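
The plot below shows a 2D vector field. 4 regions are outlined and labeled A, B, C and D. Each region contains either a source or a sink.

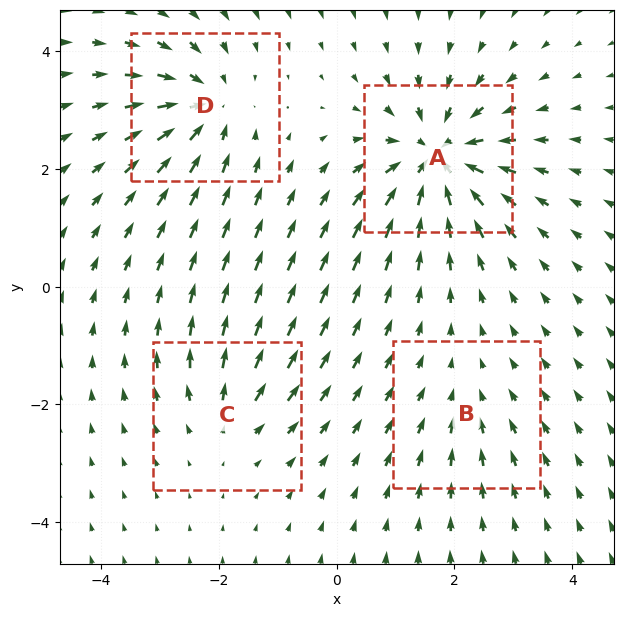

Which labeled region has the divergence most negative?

Divergence at each region's feature centre — A: about -8, B: about -2, C: about +4, D: about -6. Region A is most negative.

A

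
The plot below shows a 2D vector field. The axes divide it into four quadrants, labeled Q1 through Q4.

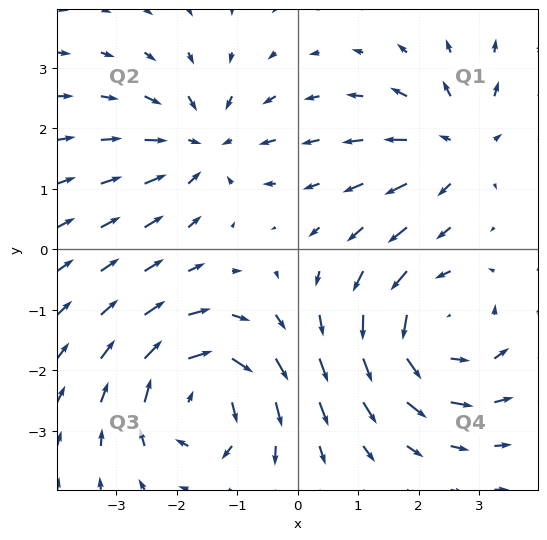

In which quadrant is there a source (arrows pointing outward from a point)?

Q1

The source sits at approximately (2.7, 1.7), which lies in quadrant Q1. The divergence there is about +3, positive as expected for a source.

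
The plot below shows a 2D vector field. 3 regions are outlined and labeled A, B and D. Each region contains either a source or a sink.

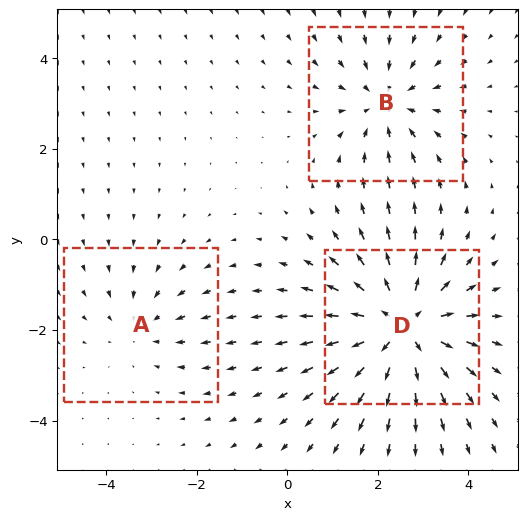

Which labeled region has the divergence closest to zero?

Divergence at each region's feature centre — A: about -2, B: about -3, D: about +4. Region A is closest to zero.

A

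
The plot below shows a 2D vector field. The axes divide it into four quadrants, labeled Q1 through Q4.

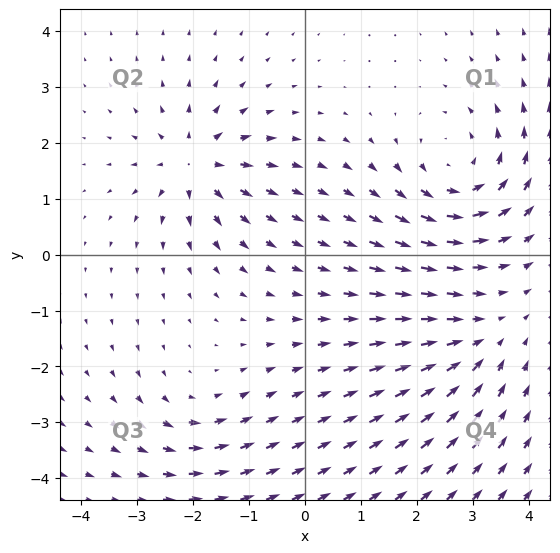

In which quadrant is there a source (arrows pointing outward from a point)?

The source sits at approximately (-2.0, 1.6), which lies in quadrant Q2. The divergence there is about +5, positive as expected for a source.

Q2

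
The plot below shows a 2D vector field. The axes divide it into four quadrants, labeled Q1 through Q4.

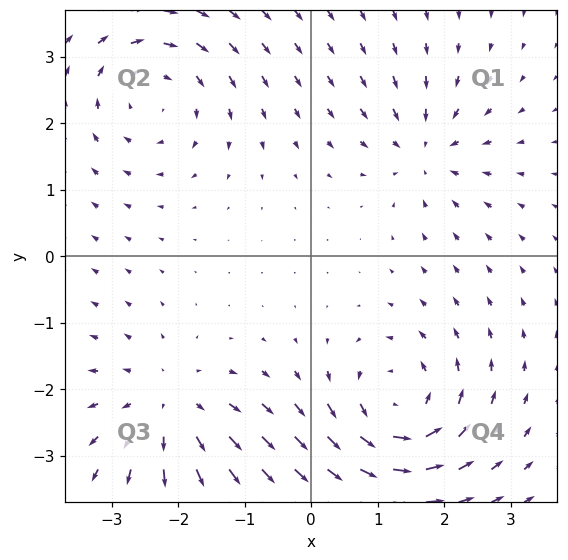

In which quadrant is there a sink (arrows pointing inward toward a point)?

Q1

The sink sits at approximately (1.7, 1.6), which lies in quadrant Q1. The divergence there is about -4, negative as expected for a sink.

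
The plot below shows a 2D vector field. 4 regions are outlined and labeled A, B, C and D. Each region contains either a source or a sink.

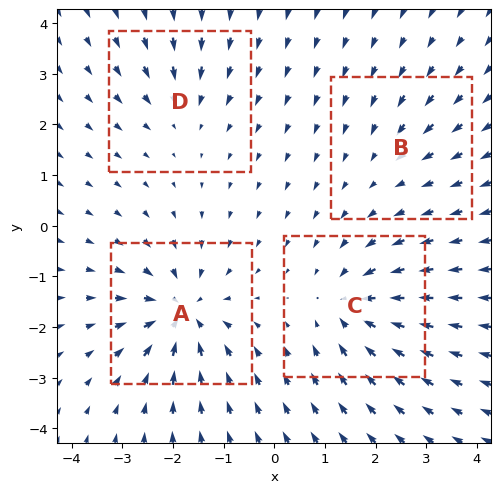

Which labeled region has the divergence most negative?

Divergence at each region's feature centre — A: about -7, B: about -2, C: about -6, D: about -3. Region A is most negative.

A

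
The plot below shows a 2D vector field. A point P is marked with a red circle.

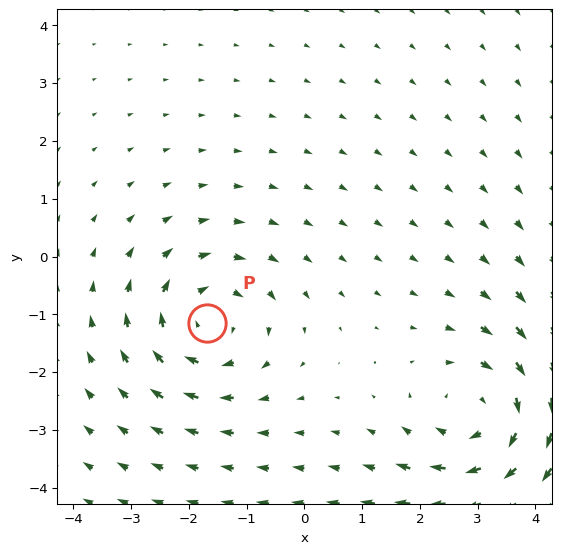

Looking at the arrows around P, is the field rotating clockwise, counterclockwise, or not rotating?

clockwise

Near P at (-1.7, -1.2) the arrows circulate clockwise. The curl (z-component) there is about -3; negative curl means clockwise rotation.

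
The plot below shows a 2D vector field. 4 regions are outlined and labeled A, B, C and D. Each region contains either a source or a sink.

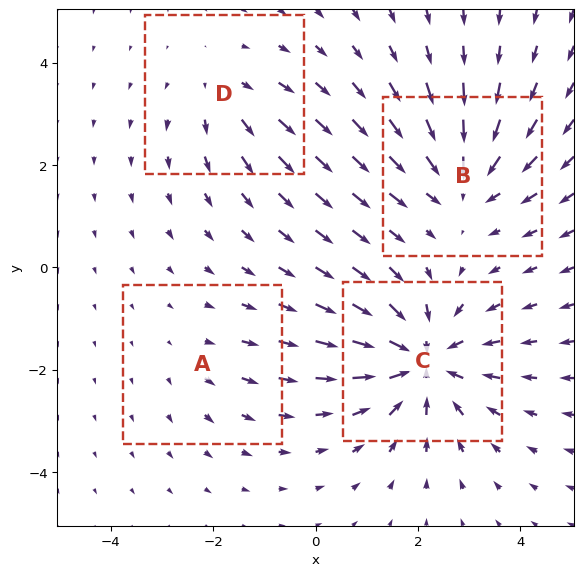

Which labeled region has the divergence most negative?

C

Divergence at each region's feature centre — A: about +2, B: about -4, C: about -6, D: about +3. Region C is most negative.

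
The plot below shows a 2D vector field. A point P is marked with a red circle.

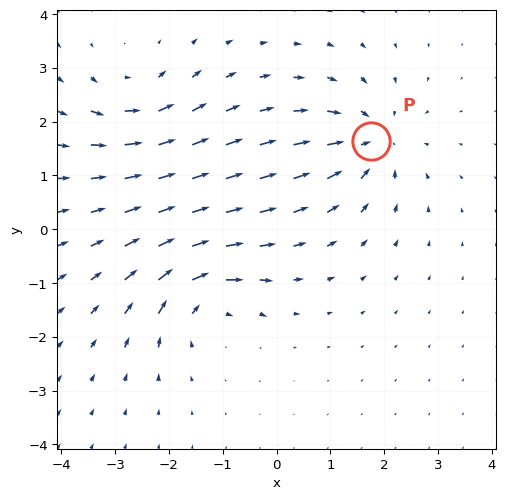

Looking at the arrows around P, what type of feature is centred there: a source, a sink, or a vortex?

sink

At P (1.8, 1.6) the arrows converge inward. Divergence about -4, curl ≈0 — negative divergence with near-zero curl is a sink.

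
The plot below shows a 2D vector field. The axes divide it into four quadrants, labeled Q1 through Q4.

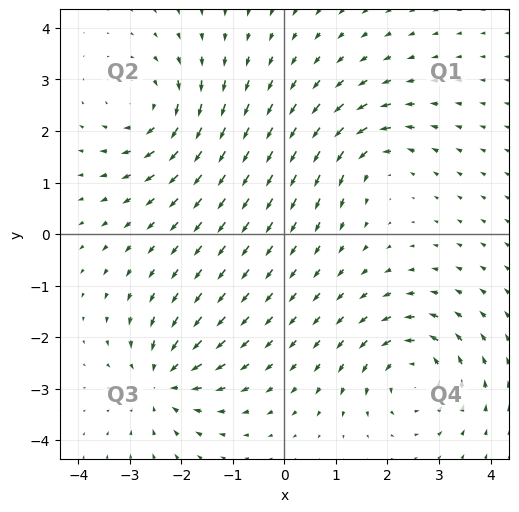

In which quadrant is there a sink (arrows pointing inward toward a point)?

Q3

The sink sits at approximately (-2.4, -2.8), which lies in quadrant Q3. The divergence there is about -5, negative as expected for a sink.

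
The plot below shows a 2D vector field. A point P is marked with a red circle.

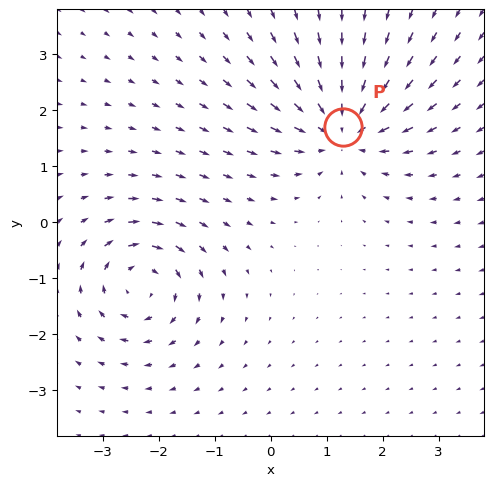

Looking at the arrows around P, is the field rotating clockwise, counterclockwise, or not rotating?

Near P at (1.3, 1.7) the arrows show no circulation. The curl there is ≈0.

not rotating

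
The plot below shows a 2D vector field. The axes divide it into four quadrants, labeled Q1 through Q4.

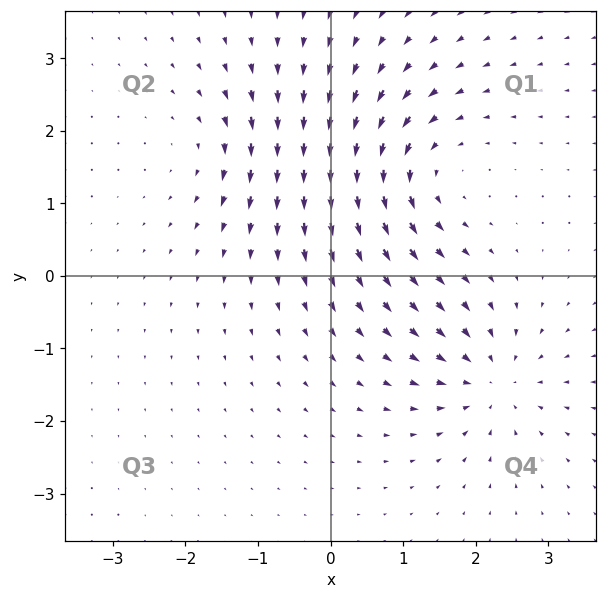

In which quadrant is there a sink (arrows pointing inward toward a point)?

The sink sits at approximately (2.2, -1.4), which lies in quadrant Q4. The divergence there is about -4, negative as expected for a sink.

Q4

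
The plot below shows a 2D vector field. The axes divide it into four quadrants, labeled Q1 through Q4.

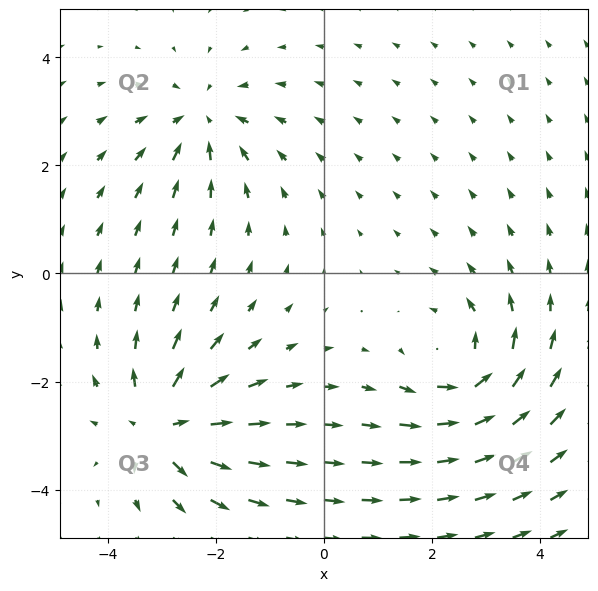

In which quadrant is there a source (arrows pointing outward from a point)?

The source sits at approximately (-3.0, -2.8), which lies in quadrant Q3. The divergence there is about +5, positive as expected for a source.

Q3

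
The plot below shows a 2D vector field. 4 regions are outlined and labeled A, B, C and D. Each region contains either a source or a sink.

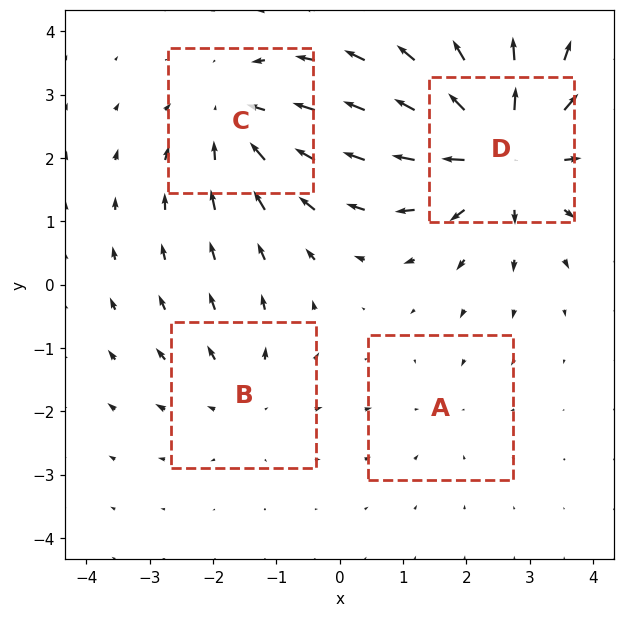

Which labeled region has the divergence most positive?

Divergence at each region's feature centre — A: about -2, B: about +3, C: about -4, D: about +6. Region D is most positive.

D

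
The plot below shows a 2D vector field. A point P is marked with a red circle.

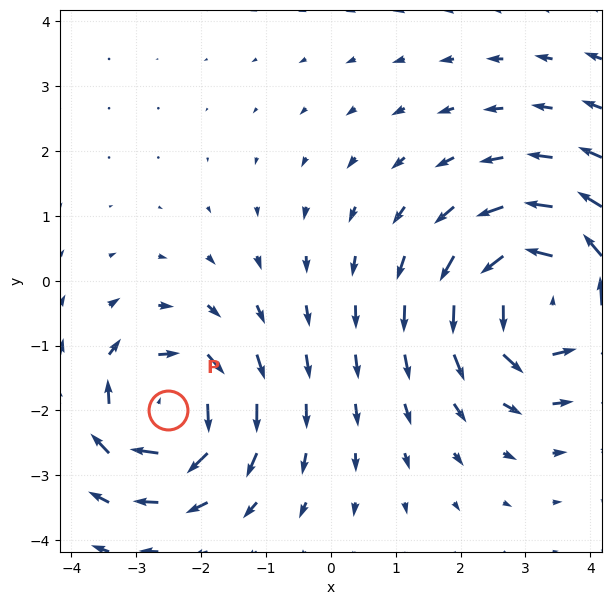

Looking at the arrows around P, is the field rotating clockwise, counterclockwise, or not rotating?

Near P at (-2.5, -2.0) the arrows circulate clockwise. The curl (z-component) there is about -5; negative curl means clockwise rotation.

clockwise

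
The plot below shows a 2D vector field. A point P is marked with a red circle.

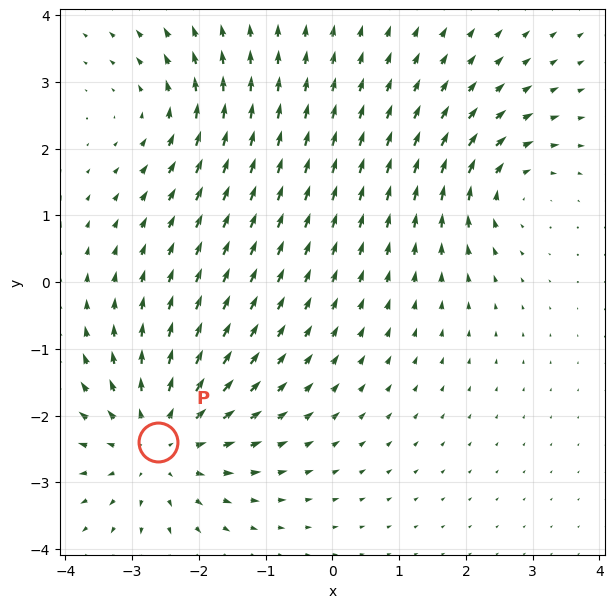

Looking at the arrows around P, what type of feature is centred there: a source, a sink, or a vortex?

At P (-2.6, -2.4) the arrows spread outward. Divergence about +4, curl ≈0 — positive divergence with near-zero curl is a source.

source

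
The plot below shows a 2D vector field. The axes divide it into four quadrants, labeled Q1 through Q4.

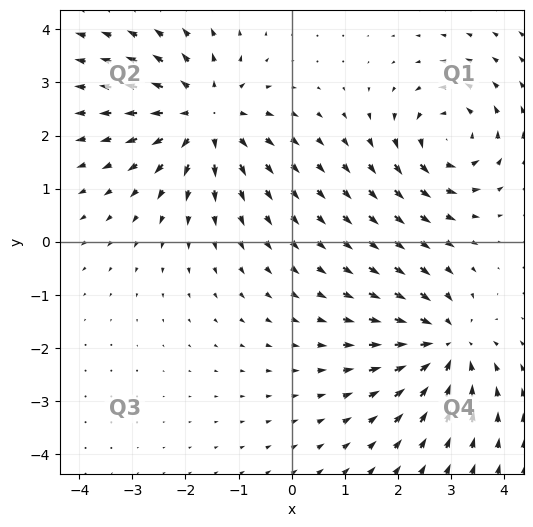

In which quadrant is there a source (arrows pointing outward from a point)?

Q2

The source sits at approximately (-1.6, 2.4), which lies in quadrant Q2. The divergence there is about +4, positive as expected for a source.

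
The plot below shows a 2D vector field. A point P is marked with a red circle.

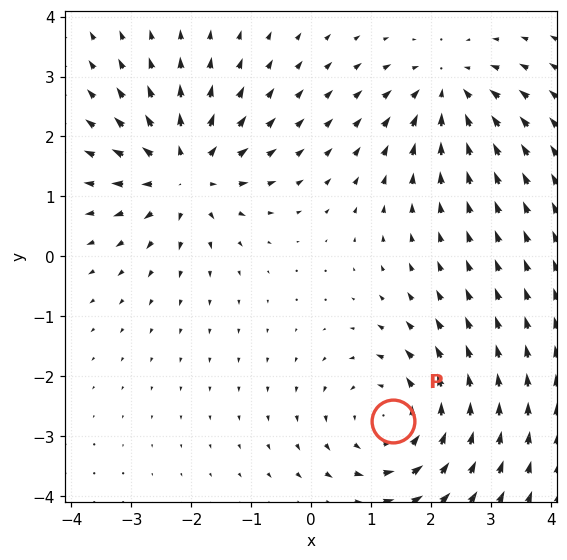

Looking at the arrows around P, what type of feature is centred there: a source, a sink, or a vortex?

At P (1.4, -2.8) the arrows circulate counterclockwise. Divergence ≈0, curl about +4 — near-zero divergence with nonzero curl is a vortex.

vortex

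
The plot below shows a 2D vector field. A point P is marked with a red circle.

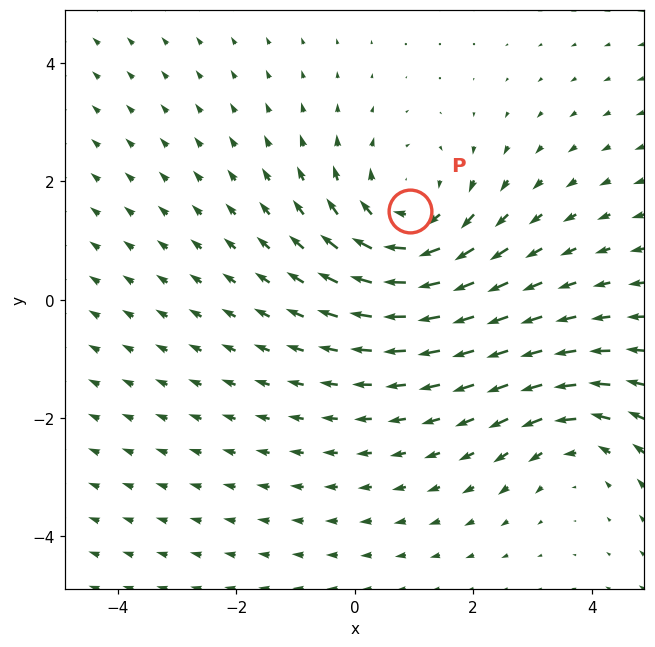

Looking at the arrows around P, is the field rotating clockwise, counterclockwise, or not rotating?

Near P at (0.9, 1.5) the arrows circulate clockwise. The curl (z-component) there is about -4; negative curl means clockwise rotation.

clockwise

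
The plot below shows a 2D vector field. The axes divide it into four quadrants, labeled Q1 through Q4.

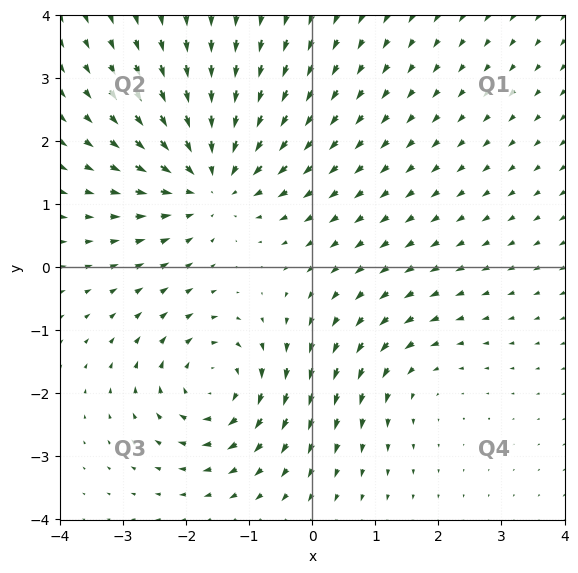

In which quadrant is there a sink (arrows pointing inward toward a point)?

Q2

The sink sits at approximately (-1.6, 1.4), which lies in quadrant Q2. The divergence there is about -5, negative as expected for a sink.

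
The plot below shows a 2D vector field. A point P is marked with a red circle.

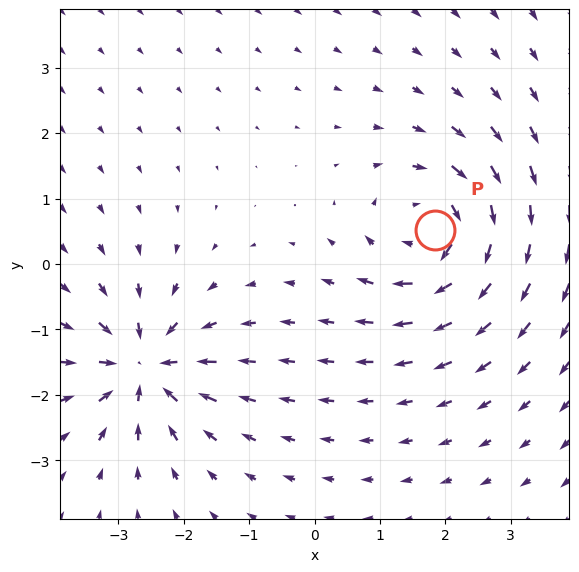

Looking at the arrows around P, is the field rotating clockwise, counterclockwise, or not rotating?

clockwise

Near P at (1.8, 0.5) the arrows circulate clockwise. The curl (z-component) there is about -4; negative curl means clockwise rotation.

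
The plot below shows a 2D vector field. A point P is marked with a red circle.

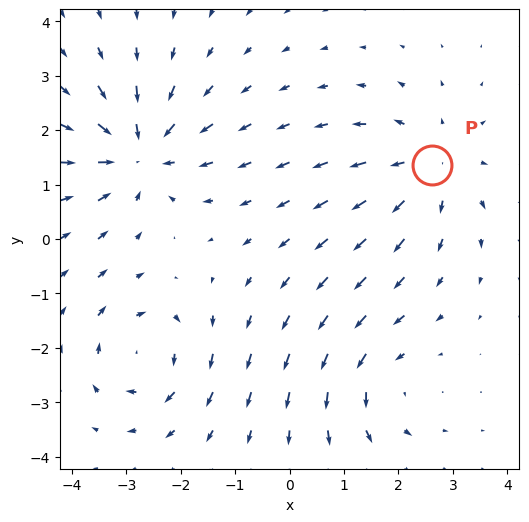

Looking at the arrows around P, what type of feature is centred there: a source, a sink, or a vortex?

At P (2.6, 1.4) the arrows spread outward. Divergence about +4, curl ≈0 — positive divergence with near-zero curl is a source.

source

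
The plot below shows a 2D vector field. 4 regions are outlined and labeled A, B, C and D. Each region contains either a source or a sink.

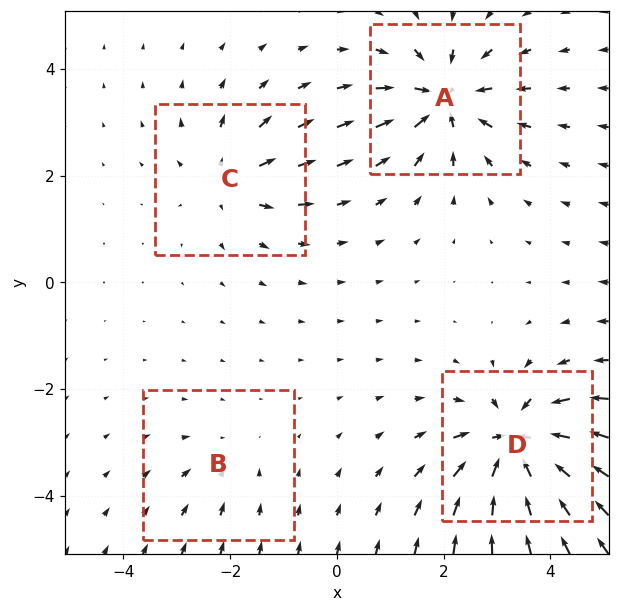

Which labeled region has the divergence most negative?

D

Divergence at each region's feature centre — A: about -7, B: about -2, C: about +4, D: about -8. Region D is most negative.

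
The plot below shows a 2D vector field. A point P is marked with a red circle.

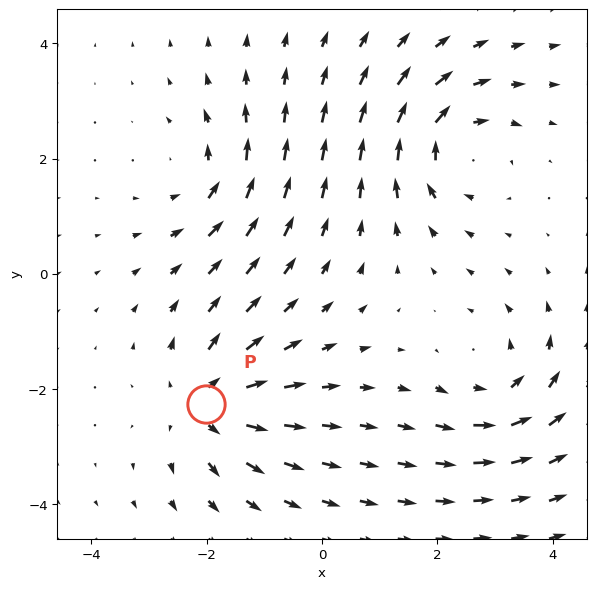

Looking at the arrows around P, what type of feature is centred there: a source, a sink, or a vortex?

At P (-2.0, -2.3) the arrows spread outward. Divergence about +5, curl ≈0 — positive divergence with near-zero curl is a source.

source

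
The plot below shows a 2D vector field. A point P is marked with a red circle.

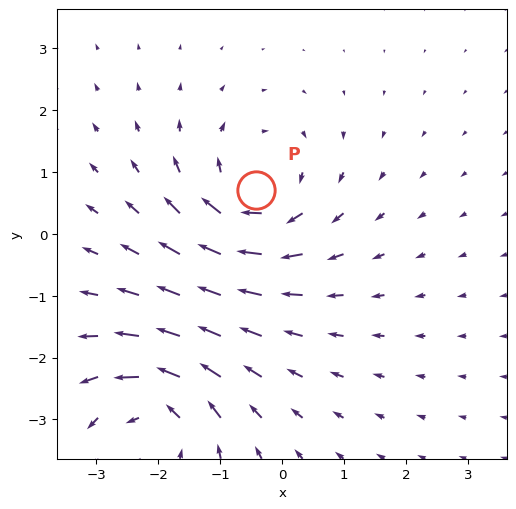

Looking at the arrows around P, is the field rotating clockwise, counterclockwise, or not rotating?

clockwise

Near P at (-0.4, 0.7) the arrows circulate clockwise. The curl (z-component) there is about -4; negative curl means clockwise rotation.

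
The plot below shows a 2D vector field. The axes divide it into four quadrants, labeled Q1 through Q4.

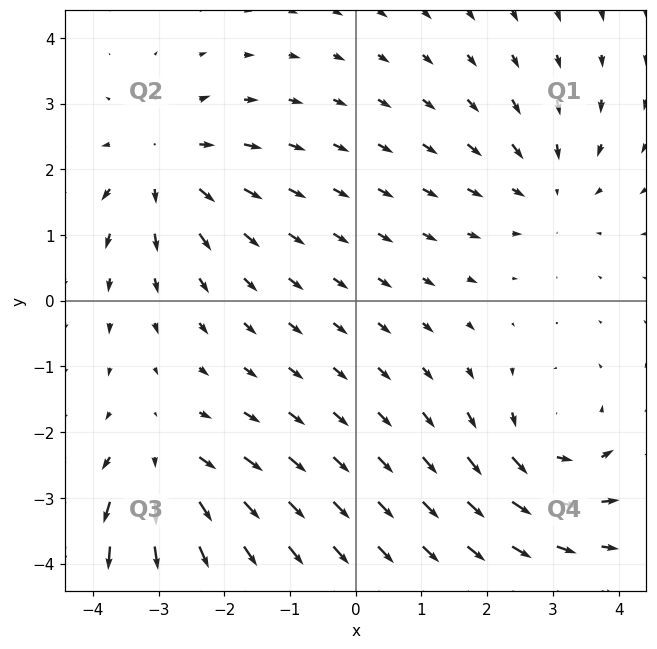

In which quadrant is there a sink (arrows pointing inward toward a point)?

The sink sits at approximately (2.9, 1.7), which lies in quadrant Q1. The divergence there is about -3, negative as expected for a sink.

Q1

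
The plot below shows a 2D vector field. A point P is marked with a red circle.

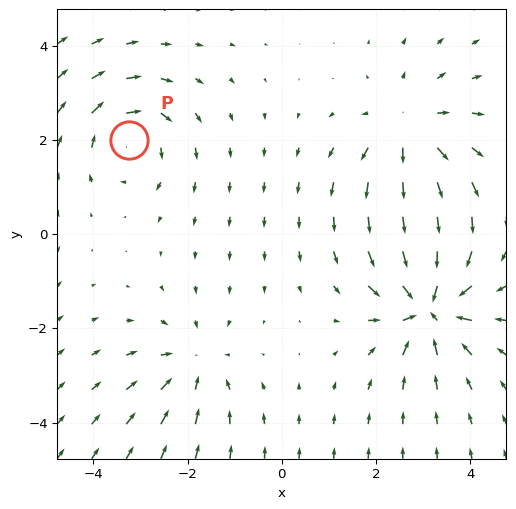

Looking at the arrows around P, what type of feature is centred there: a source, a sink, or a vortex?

At P (-3.2, 2.0) the arrows circulate clockwise. Divergence ≈0, curl about -4 — near-zero divergence with nonzero curl is a vortex.

vortex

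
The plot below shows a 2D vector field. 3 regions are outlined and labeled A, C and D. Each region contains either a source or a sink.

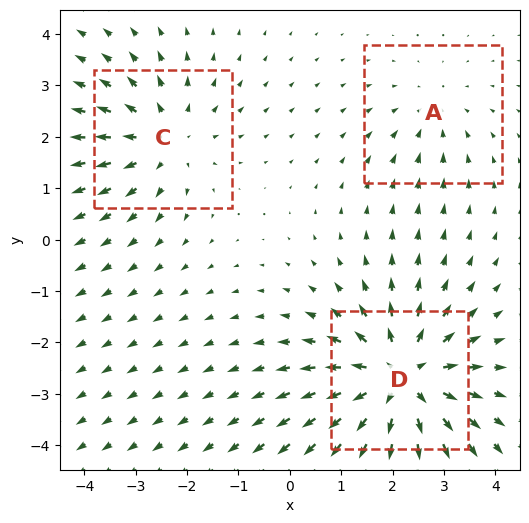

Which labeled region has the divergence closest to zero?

Divergence at each region's feature centre — A: about -2, C: about +3, D: about +5. Region A is closest to zero.

A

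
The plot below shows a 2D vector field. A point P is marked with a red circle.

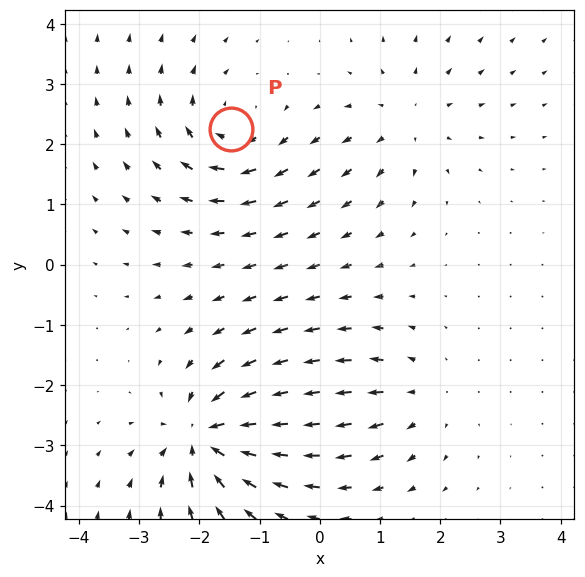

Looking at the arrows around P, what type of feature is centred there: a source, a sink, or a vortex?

At P (-1.5, 2.3) the arrows circulate clockwise. Divergence ≈0, curl about -4 — near-zero divergence with nonzero curl is a vortex.

vortex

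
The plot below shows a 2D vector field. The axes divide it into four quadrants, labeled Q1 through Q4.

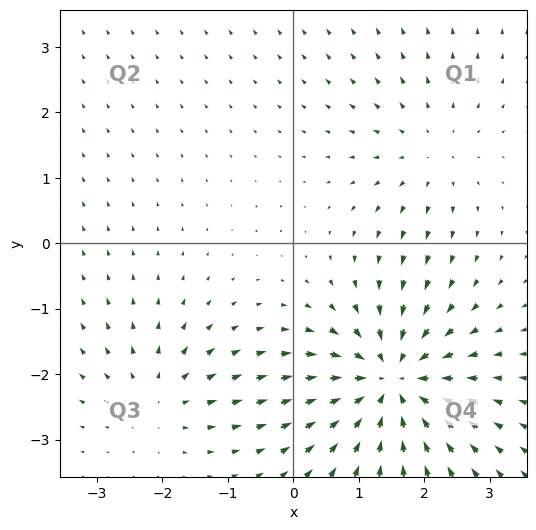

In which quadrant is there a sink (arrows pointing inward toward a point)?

Q4

The sink sits at approximately (1.5, -2.1), which lies in quadrant Q4. The divergence there is about -6, negative as expected for a sink.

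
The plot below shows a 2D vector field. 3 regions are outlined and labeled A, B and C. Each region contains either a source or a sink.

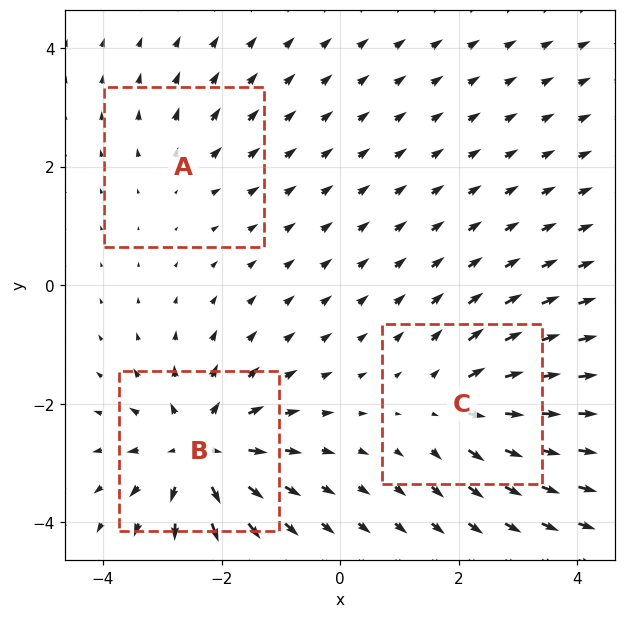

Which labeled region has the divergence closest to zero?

A

Divergence at each region's feature centre — A: about +2, B: about +6, C: about +4. Region A is closest to zero.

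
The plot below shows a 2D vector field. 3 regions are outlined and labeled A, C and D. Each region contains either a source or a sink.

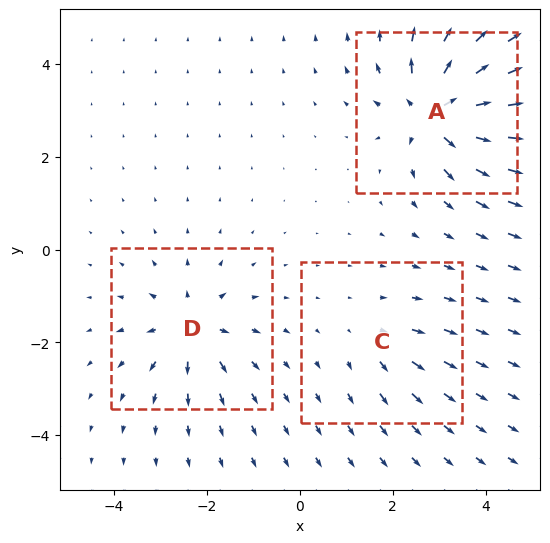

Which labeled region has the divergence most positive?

Divergence at each region's feature centre — A: about +6, C: about +2, D: about +4. Region A is most positive.

A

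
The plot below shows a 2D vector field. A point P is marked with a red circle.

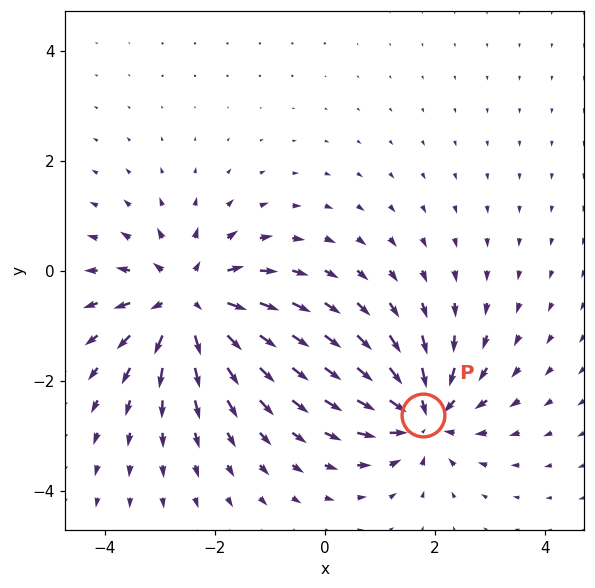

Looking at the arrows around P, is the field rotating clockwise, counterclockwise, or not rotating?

Near P at (1.8, -2.6) the arrows show no circulation. The curl there is ≈0.

not rotating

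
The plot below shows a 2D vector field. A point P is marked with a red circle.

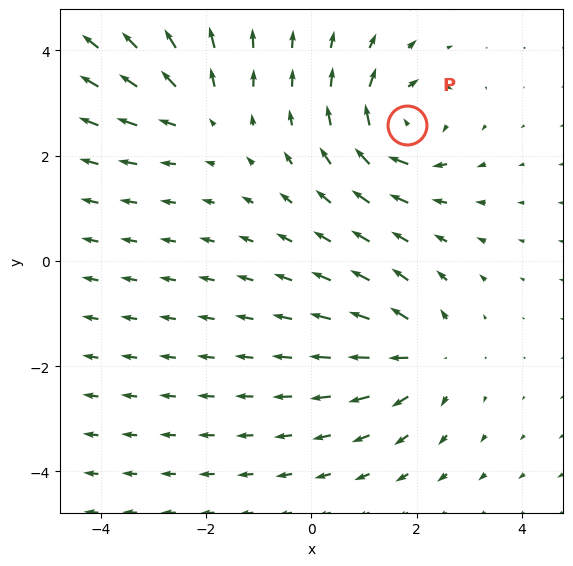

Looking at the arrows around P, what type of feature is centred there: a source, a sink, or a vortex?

vortex

At P (1.8, 2.6) the arrows circulate clockwise. Divergence ≈0, curl about -5 — near-zero divergence with nonzero curl is a vortex.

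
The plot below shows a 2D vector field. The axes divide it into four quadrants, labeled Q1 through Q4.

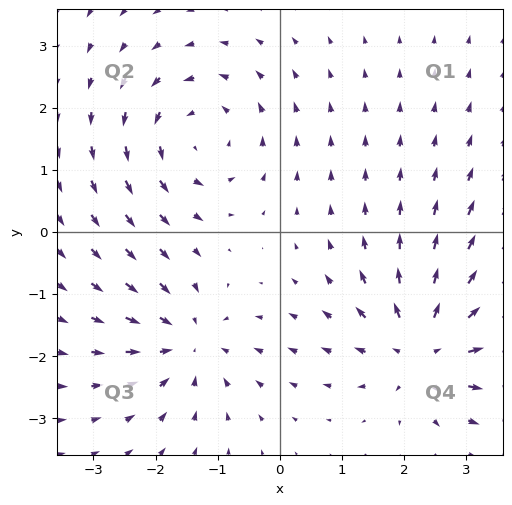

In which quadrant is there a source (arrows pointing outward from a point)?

The source sits at approximately (2.4, -1.8), which lies in quadrant Q4. The divergence there is about +4, positive as expected for a source.

Q4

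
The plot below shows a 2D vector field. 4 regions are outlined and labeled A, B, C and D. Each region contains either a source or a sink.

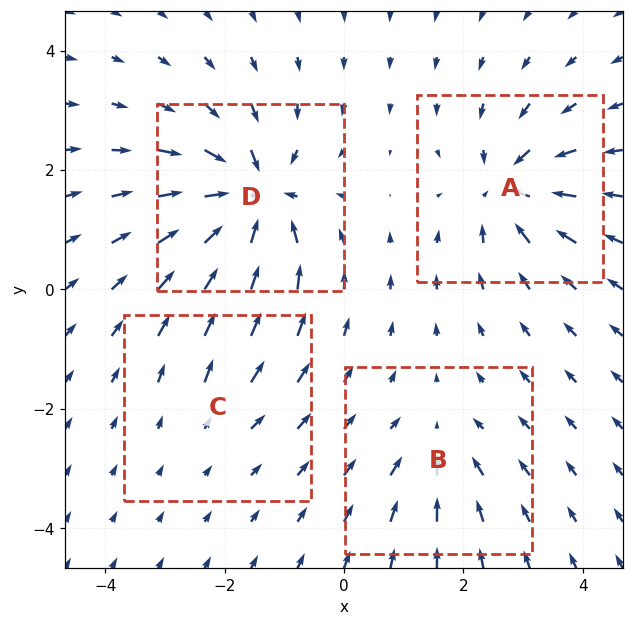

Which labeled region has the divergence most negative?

Divergence at each region's feature centre — A: about -7, B: about -4, C: about +2, D: about -9. Region D is most negative.

D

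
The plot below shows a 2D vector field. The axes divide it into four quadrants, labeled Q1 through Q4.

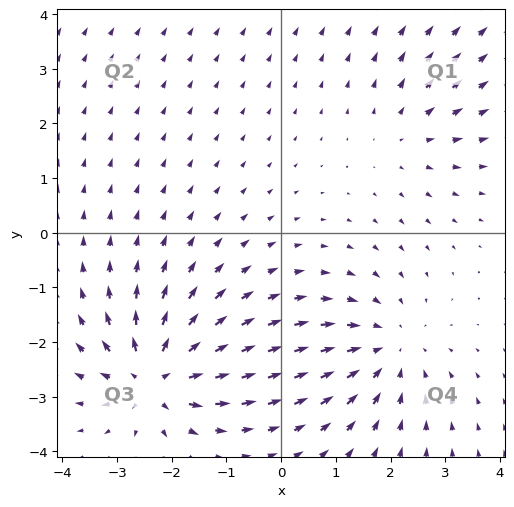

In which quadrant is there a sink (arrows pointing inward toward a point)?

The sink sits at approximately (1.9, -2.1), which lies in quadrant Q4. The divergence there is about -4, negative as expected for a sink.

Q4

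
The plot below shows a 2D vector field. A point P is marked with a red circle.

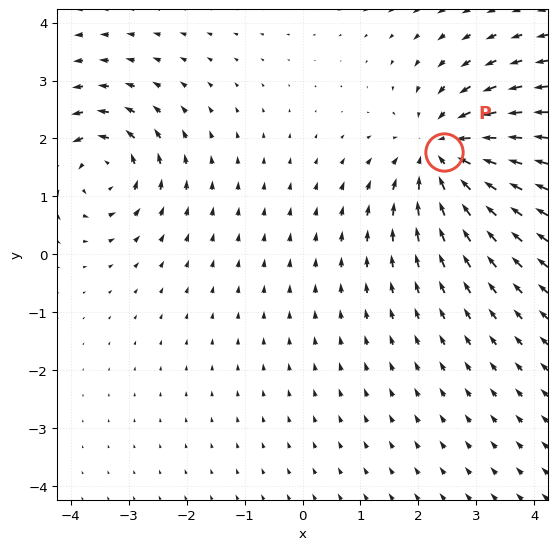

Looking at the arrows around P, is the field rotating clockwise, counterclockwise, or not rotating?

Near P at (2.4, 1.8) the arrows show no circulation. The curl there is ≈0.

not rotating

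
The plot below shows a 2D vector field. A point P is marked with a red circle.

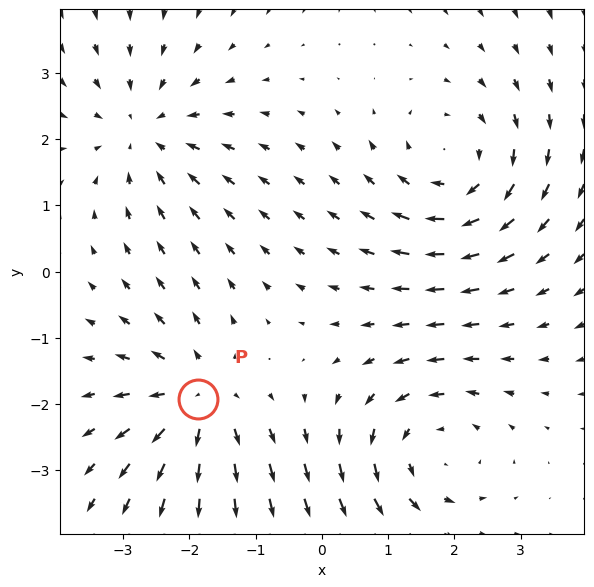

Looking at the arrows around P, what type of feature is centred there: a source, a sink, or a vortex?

At P (-1.9, -1.9) the arrows spread outward. Divergence about +4, curl ≈0 — positive divergence with near-zero curl is a source.

source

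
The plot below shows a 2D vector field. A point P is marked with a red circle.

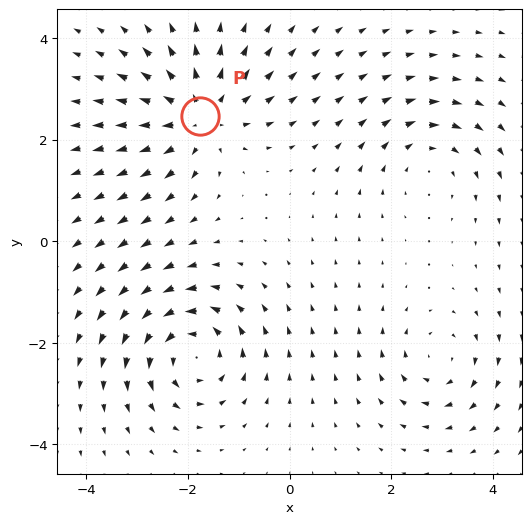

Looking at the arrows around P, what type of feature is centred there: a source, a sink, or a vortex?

source

At P (-1.8, 2.5) the arrows spread outward. Divergence about +5, curl ≈0 — positive divergence with near-zero curl is a source.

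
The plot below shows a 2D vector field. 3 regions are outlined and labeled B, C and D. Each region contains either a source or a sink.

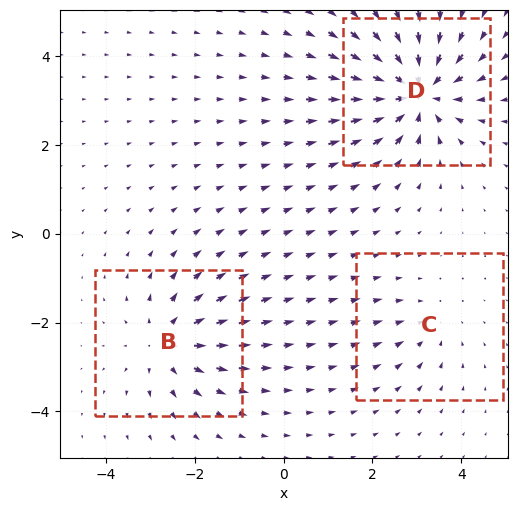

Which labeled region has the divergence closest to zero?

C

Divergence at each region's feature centre — B: about +3, C: about -2, D: about -5. Region C is closest to zero.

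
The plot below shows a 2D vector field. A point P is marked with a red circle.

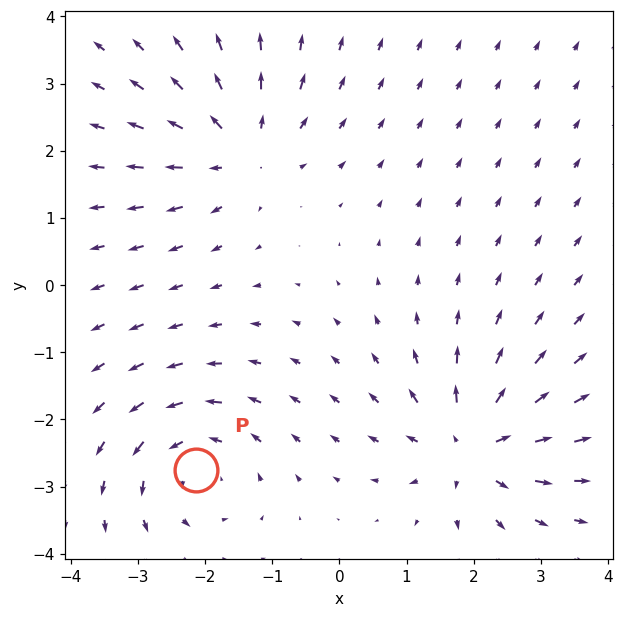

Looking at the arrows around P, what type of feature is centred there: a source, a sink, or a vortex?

vortex

At P (-2.1, -2.7) the arrows circulate counterclockwise. Divergence ≈0, curl about +4 — near-zero divergence with nonzero curl is a vortex.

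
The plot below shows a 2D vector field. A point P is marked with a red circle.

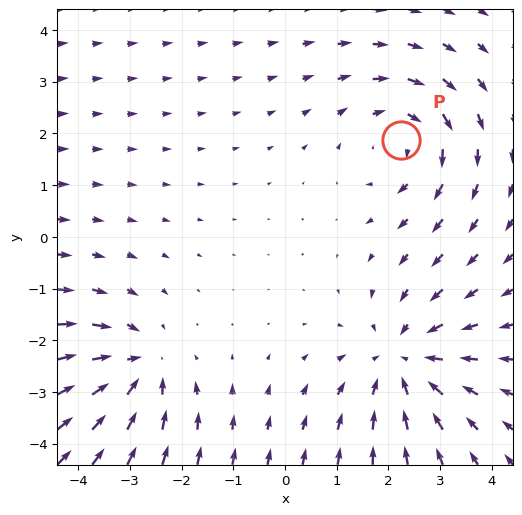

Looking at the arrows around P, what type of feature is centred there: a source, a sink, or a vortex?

At P (2.2, 1.9) the arrows circulate clockwise. Divergence ≈0, curl about -4 — near-zero divergence with nonzero curl is a vortex.

vortex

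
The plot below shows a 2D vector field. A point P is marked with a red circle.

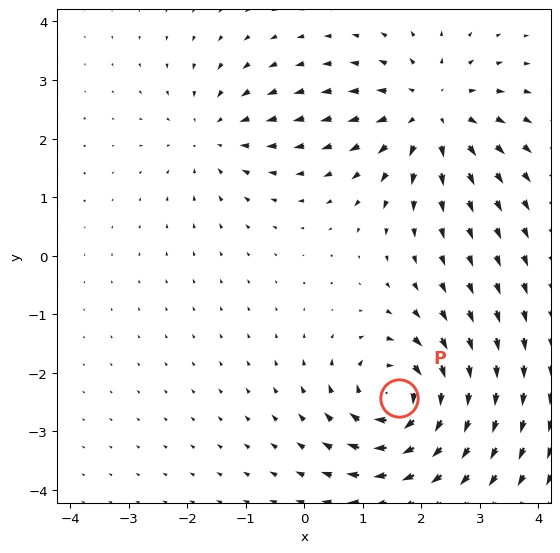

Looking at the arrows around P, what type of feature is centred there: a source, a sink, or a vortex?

vortex

At P (1.6, -2.4) the arrows circulate clockwise. Divergence ≈0, curl about -6 — near-zero divergence with nonzero curl is a vortex.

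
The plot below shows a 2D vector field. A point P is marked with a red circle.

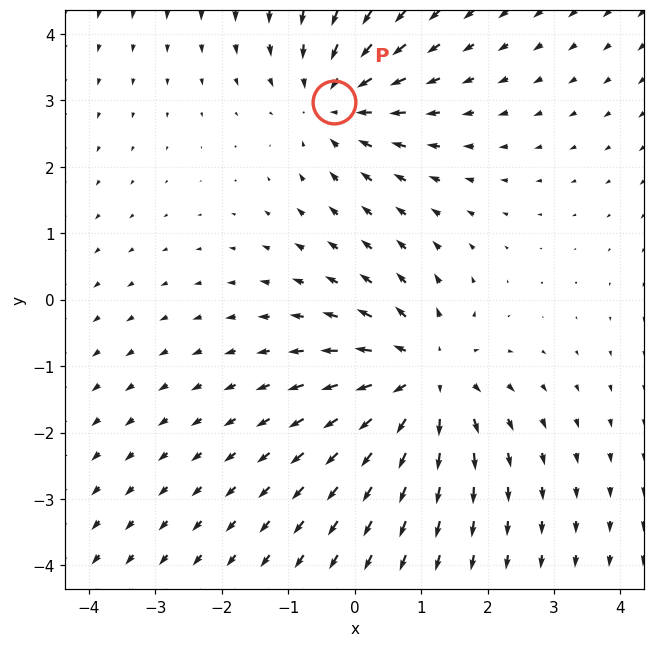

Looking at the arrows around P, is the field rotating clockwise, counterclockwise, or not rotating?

not rotating

Near P at (-0.3, 3.0) the arrows show no circulation. The curl there is ≈0.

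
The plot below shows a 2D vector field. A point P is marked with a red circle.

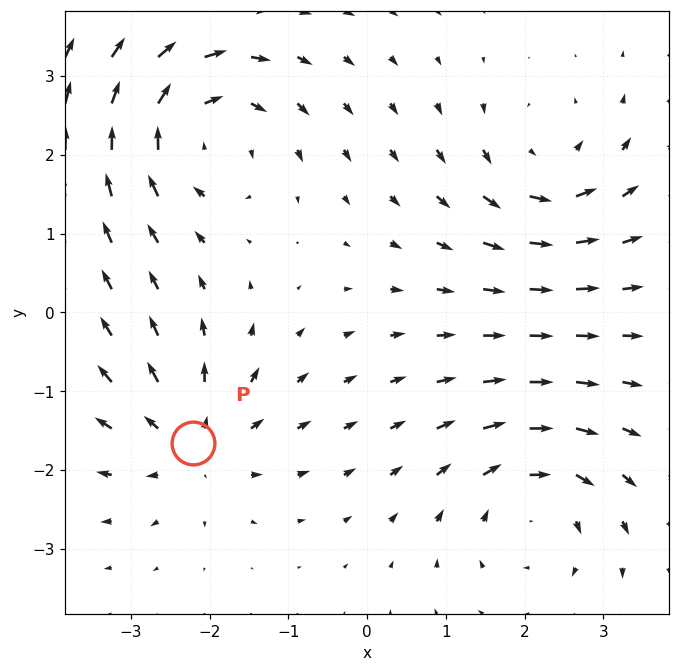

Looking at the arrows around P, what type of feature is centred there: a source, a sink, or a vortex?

source

At P (-2.2, -1.7) the arrows spread outward. Divergence about +5, curl ≈0 — positive divergence with near-zero curl is a source.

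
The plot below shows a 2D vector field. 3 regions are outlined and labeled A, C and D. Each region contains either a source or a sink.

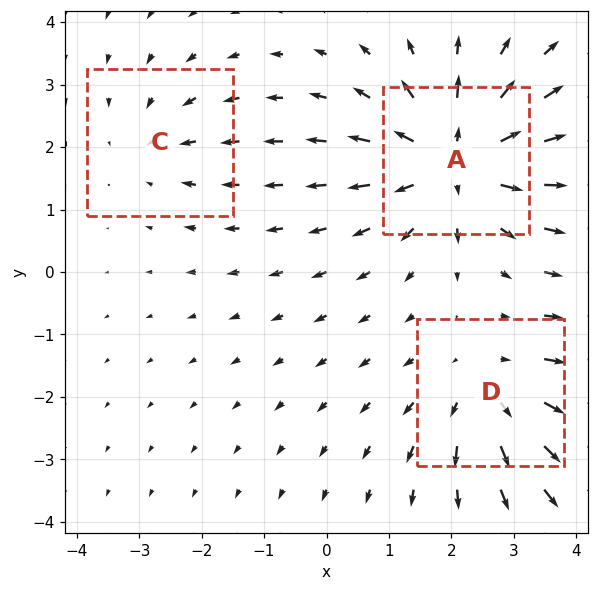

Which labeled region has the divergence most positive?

Divergence at each region's feature centre — A: about +5, C: about -2, D: about +3. Region A is most positive.

A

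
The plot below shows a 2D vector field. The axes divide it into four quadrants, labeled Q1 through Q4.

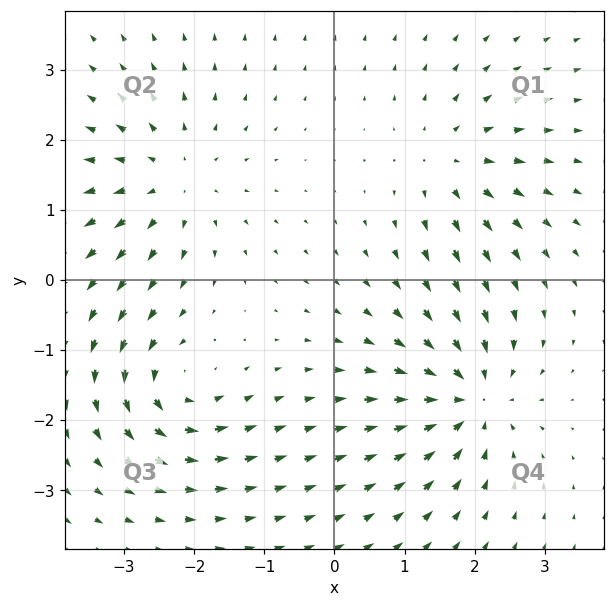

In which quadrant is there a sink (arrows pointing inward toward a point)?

Q4

The sink sits at approximately (1.9, -1.7), which lies in quadrant Q4. The divergence there is about -6, negative as expected for a sink.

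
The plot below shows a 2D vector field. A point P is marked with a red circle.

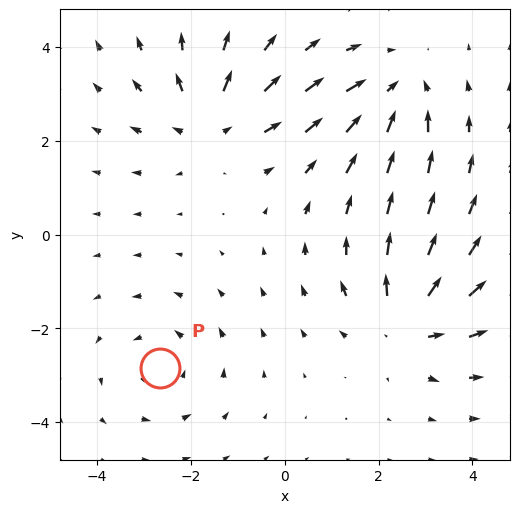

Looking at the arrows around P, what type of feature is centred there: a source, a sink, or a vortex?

vortex

At P (-2.7, -2.8) the arrows circulate counterclockwise. Divergence ≈0, curl about +2 — near-zero divergence with nonzero curl is a vortex.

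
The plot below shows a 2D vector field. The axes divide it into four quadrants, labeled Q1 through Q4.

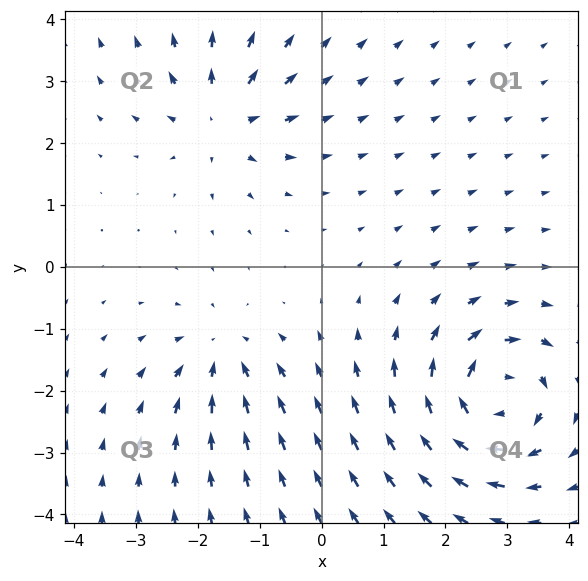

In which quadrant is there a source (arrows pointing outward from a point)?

Q2

The source sits at approximately (-1.6, 2.4), which lies in quadrant Q2. The divergence there is about +4, positive as expected for a source.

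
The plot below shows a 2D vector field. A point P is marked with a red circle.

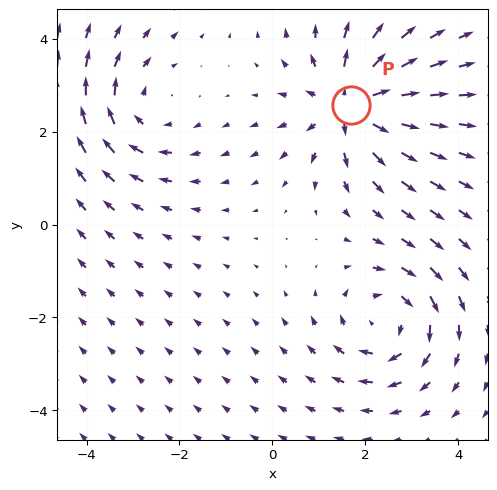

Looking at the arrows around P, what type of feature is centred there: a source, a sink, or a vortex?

At P (1.7, 2.6) the arrows spread outward. Divergence about +4, curl ≈0 — positive divergence with near-zero curl is a source.

source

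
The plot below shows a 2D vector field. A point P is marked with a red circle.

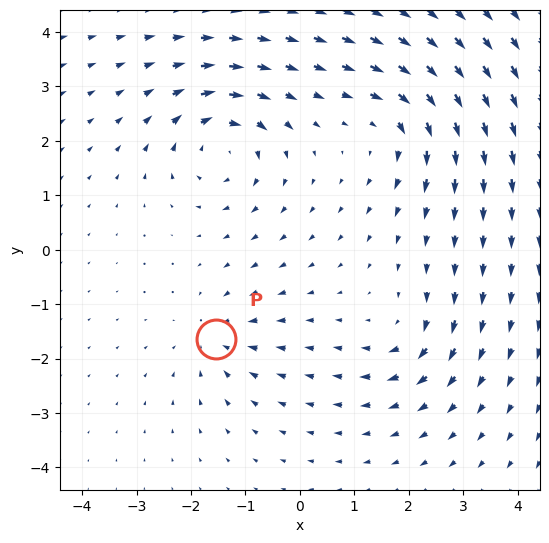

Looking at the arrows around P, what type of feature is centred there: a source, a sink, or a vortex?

At P (-1.5, -1.6) the arrows converge inward. Divergence about -4, curl ≈0 — negative divergence with near-zero curl is a sink.

sink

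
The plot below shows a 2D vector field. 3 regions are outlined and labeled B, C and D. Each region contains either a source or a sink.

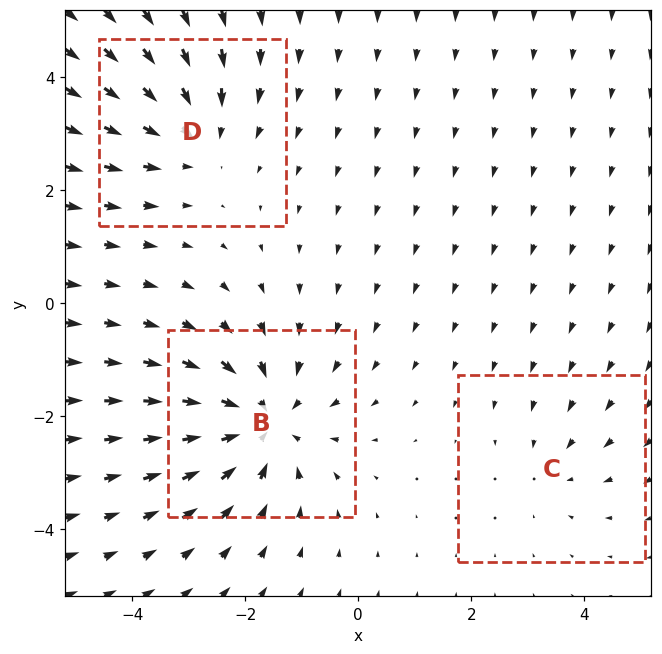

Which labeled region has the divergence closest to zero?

Divergence at each region's feature centre — B: about -4, C: about -2, D: about -3. Region C is closest to zero.

C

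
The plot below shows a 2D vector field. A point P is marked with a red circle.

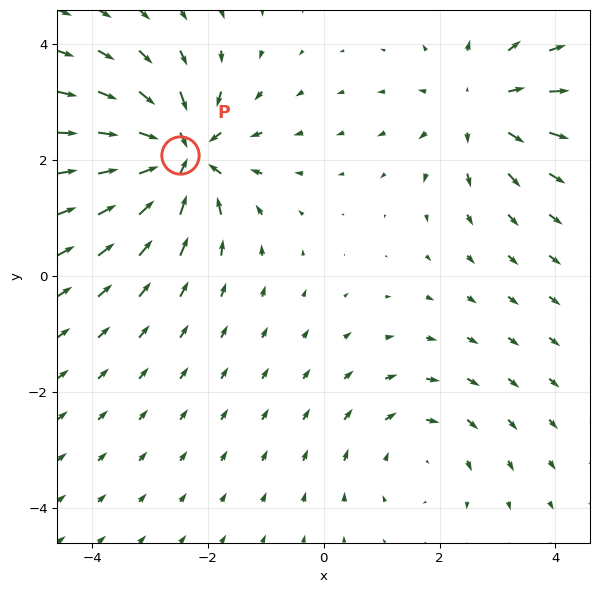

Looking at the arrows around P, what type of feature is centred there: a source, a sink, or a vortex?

sink

At P (-2.5, 2.1) the arrows converge inward. Divergence about -6, curl ≈0 — negative divergence with near-zero curl is a sink.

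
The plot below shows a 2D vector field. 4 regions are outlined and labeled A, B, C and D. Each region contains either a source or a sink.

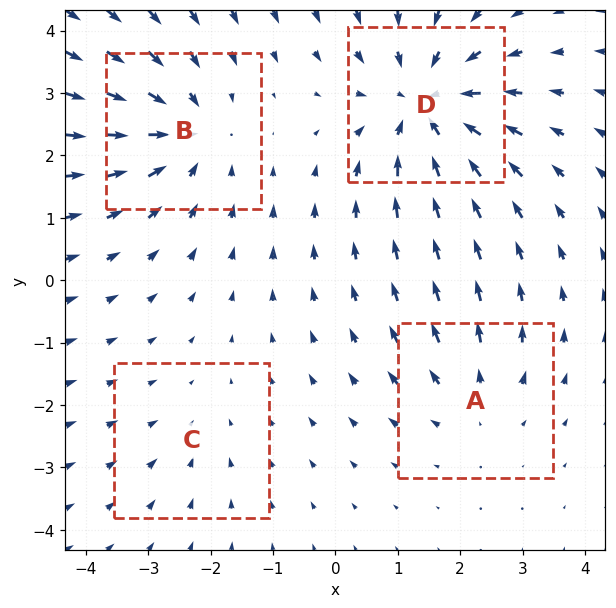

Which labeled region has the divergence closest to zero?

Divergence at each region's feature centre — A: about +3, B: about -5, C: about -2, D: about -6. Region C is closest to zero.

C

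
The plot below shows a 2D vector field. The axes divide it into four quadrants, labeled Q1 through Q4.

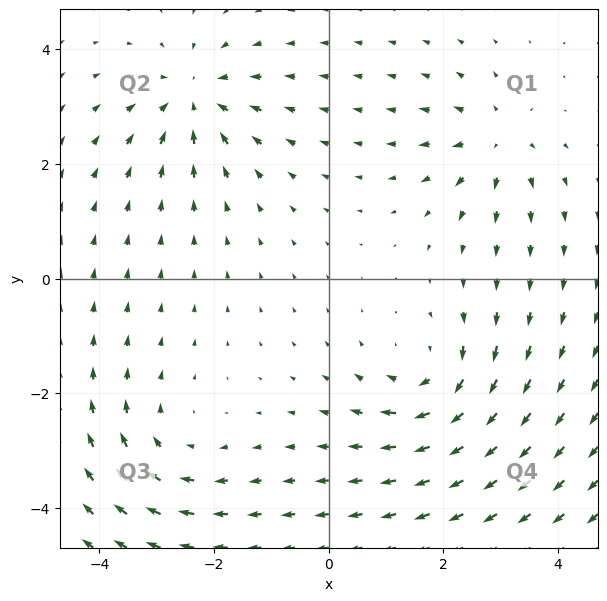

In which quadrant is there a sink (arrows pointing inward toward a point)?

The sink sits at approximately (-2.3, 3.2), which lies in quadrant Q2. The divergence there is about -5, negative as expected for a sink.

Q2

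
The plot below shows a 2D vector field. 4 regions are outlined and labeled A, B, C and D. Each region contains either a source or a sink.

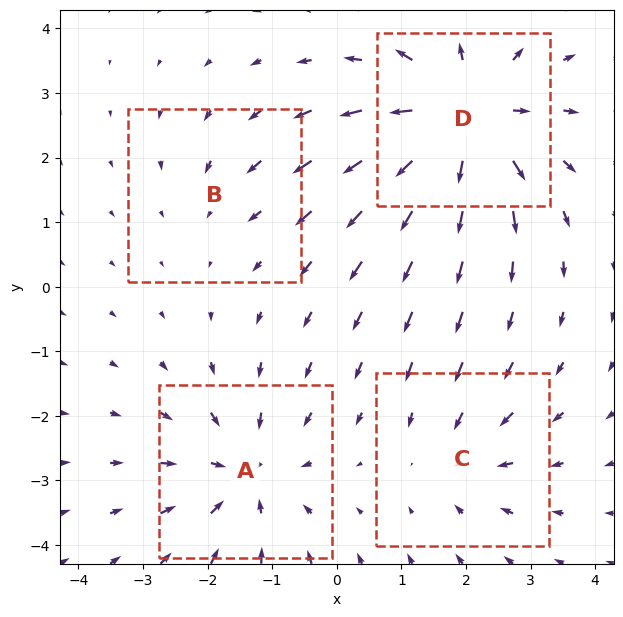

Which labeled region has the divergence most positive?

D

Divergence at each region's feature centre — A: about -5, B: about -2, C: about -3, D: about +7. Region D is most positive.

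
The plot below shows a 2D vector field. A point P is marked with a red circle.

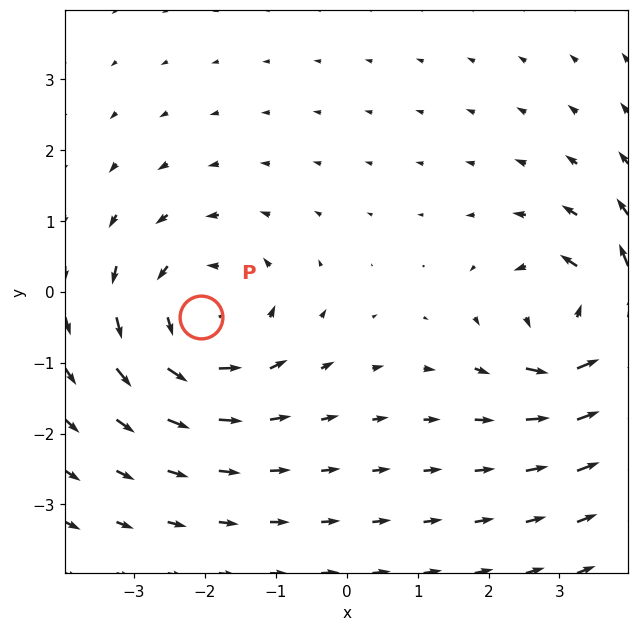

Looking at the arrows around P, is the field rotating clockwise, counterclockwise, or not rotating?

counterclockwise

Near P at (-2.0, -0.4) the arrows circulate counterclockwise. The curl (z-component) there is about +4; positive curl means counterclockwise rotation.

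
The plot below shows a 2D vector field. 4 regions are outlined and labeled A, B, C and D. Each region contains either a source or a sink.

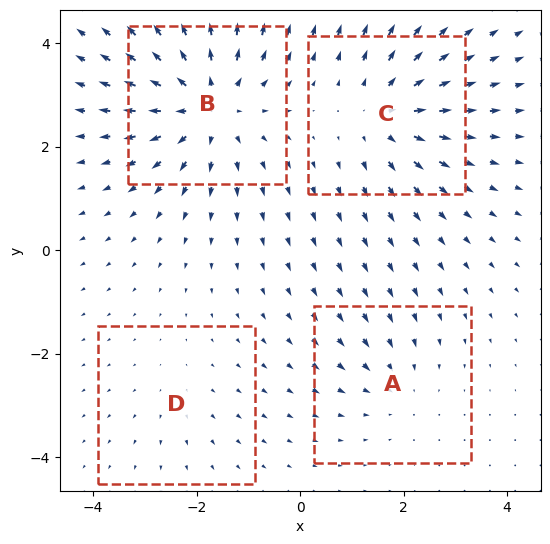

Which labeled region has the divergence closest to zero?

Divergence at each region's feature centre — A: about -3, B: about +6, C: about +5, D: about +2. Region D is closest to zero.

D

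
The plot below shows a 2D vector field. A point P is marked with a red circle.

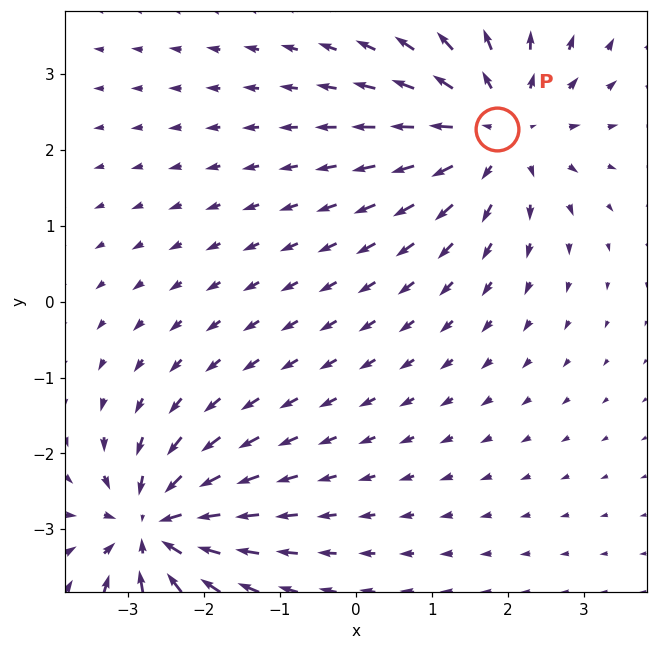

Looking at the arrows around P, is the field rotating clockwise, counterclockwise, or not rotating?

not rotating

Near P at (1.9, 2.3) the arrows show no circulation. The curl there is ≈0.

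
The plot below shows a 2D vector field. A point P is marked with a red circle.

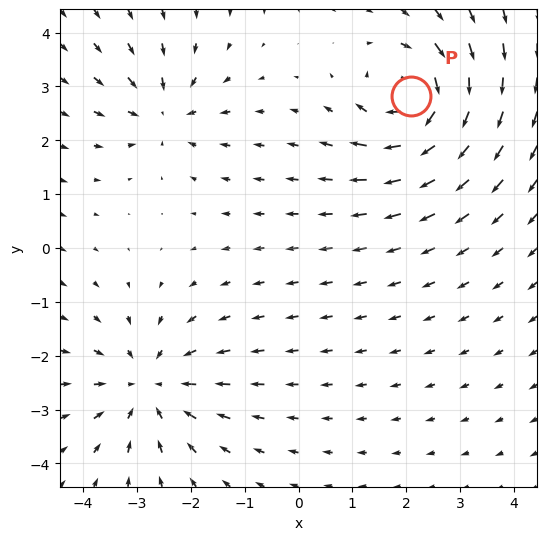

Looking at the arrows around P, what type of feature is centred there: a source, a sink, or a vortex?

At P (2.1, 2.8) the arrows circulate clockwise. Divergence ≈0, curl about -7 — near-zero divergence with nonzero curl is a vortex.

vortex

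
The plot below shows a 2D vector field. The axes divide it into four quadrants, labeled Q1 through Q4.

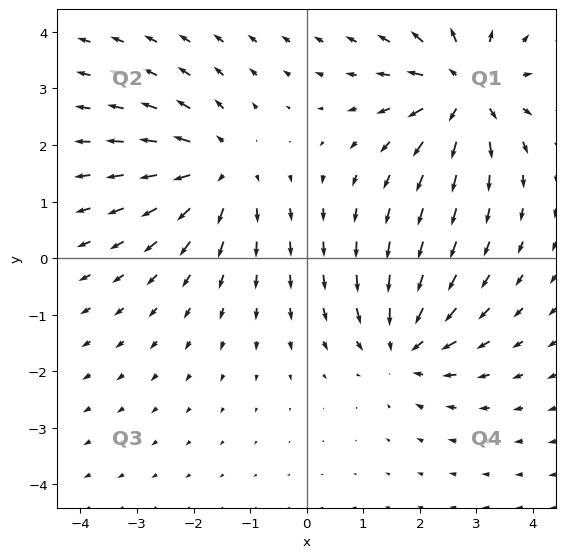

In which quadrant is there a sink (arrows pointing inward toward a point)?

Q4

The sink sits at approximately (1.7, -1.6), which lies in quadrant Q4. The divergence there is about -5, negative as expected for a sink.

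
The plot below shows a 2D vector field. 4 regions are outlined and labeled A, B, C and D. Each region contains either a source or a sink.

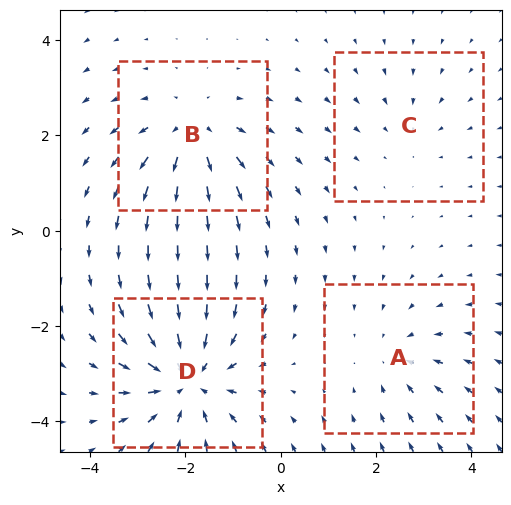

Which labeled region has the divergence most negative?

Divergence at each region's feature centre — A: about -3, B: about +4, C: about -2, D: about -6. Region D is most negative.

D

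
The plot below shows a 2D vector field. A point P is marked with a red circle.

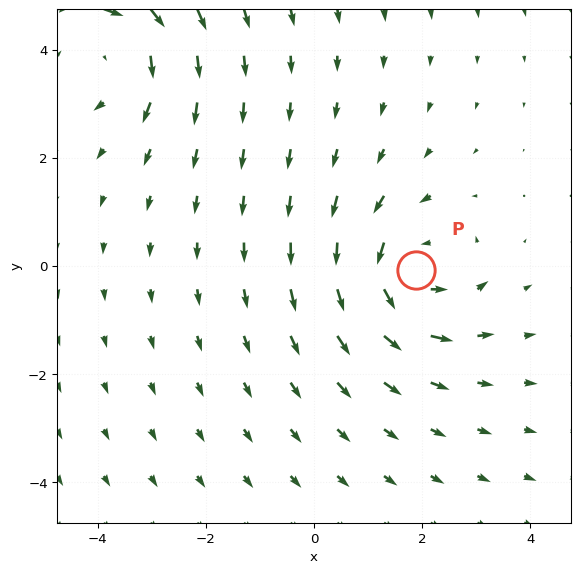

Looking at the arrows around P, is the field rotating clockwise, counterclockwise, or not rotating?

counterclockwise

Near P at (1.9, -0.1) the arrows circulate counterclockwise. The curl (z-component) there is about +4; positive curl means counterclockwise rotation.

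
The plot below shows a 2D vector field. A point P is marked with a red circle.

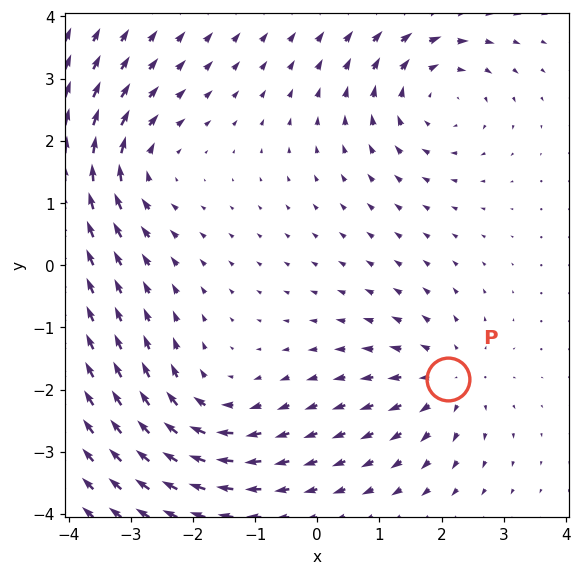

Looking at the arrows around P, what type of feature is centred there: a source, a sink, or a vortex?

source

At P (2.1, -1.8) the arrows spread outward. Divergence about +4, curl ≈0 — positive divergence with near-zero curl is a source.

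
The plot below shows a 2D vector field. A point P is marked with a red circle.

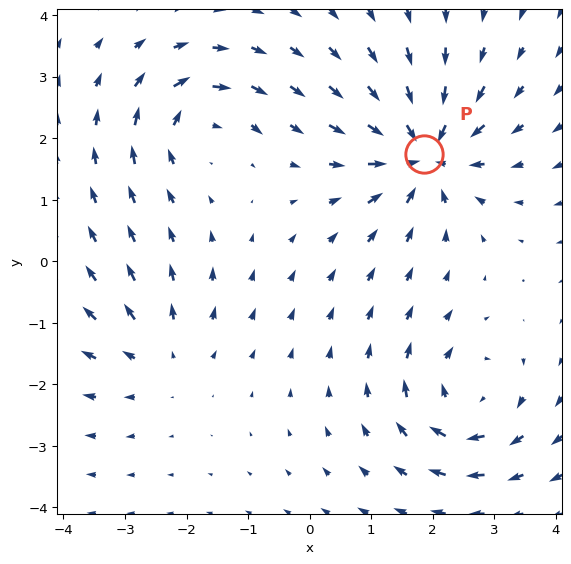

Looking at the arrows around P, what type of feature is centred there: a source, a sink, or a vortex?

At P (1.9, 1.7) the arrows converge inward. Divergence about -7, curl ≈0 — negative divergence with near-zero curl is a sink.

sink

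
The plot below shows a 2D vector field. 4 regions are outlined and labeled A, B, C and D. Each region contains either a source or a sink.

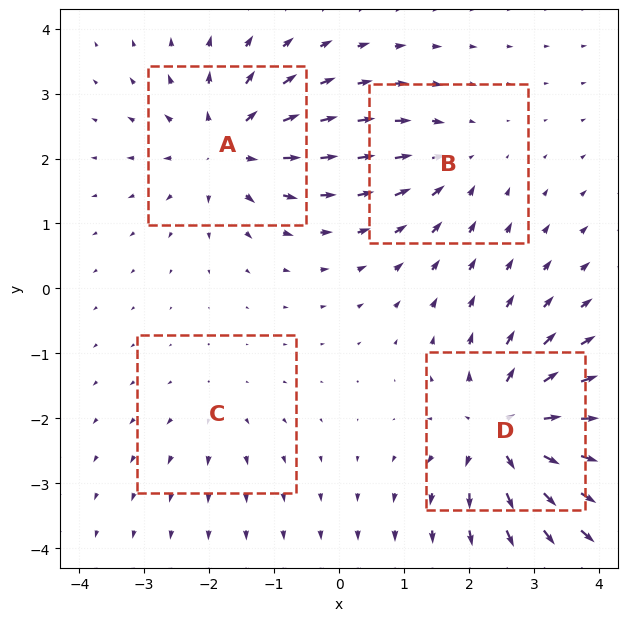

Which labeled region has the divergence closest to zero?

C

Divergence at each region's feature centre — A: about +6, B: about -4, C: about +2, D: about +8. Region C is closest to zero.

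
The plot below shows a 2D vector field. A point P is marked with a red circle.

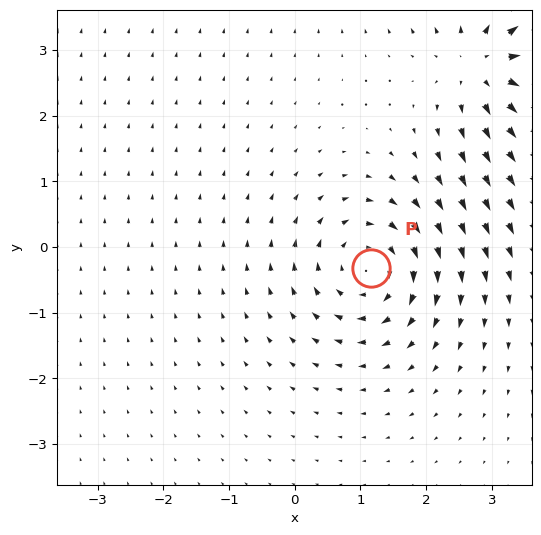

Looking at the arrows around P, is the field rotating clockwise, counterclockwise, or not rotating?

Near P at (1.2, -0.3) the arrows circulate clockwise. The curl (z-component) there is about -5; negative curl means clockwise rotation.

clockwise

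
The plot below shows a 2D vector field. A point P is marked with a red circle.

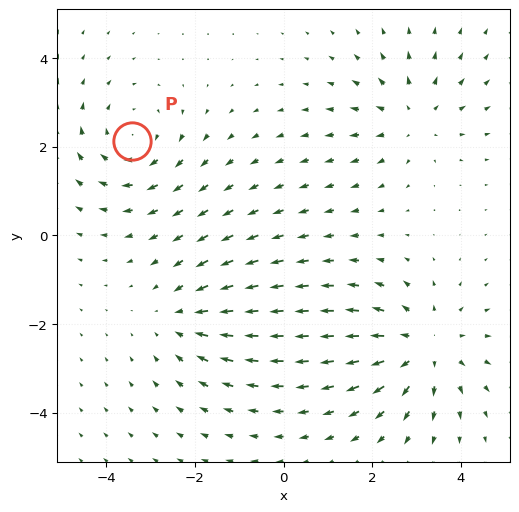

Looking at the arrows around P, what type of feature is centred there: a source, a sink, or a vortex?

vortex

At P (-3.4, 2.1) the arrows circulate clockwise. Divergence ≈0, curl about -3 — near-zero divergence with nonzero curl is a vortex.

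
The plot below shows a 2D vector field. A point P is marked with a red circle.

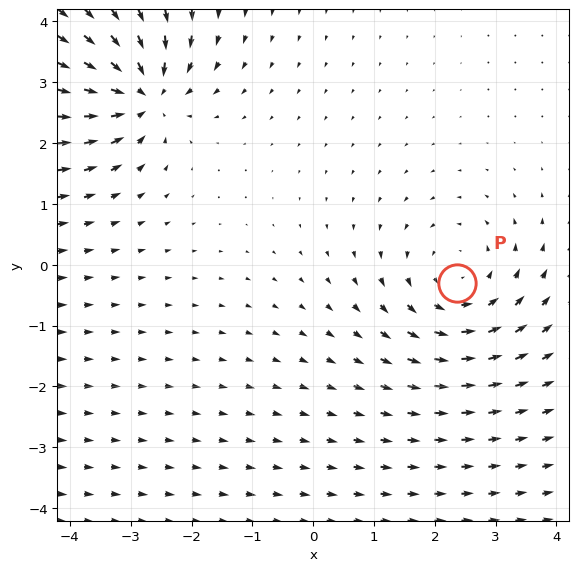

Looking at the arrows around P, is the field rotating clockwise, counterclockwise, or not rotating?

Near P at (2.4, -0.3) the arrows circulate counterclockwise. The curl (z-component) there is about +3; positive curl means counterclockwise rotation.

counterclockwise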